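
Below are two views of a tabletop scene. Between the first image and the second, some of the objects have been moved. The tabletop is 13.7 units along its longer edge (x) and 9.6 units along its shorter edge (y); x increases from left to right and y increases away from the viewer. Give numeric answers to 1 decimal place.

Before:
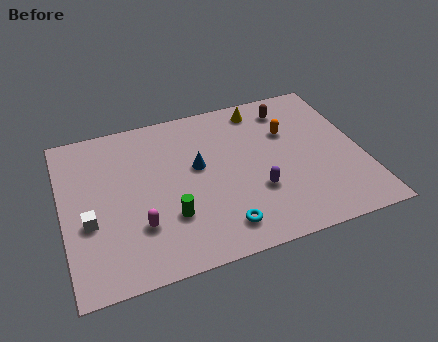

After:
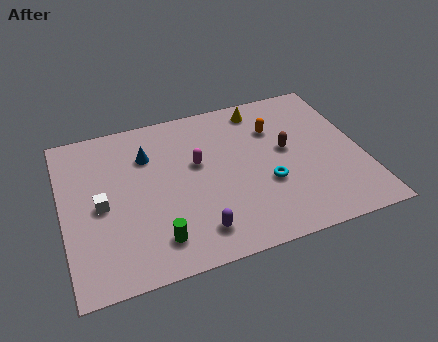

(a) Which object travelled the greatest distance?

the magenta capsule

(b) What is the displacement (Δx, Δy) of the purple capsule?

(-2.9, -1.5)

The purple capsule started near (8.7, 3.2) and ended near (5.8, 1.7).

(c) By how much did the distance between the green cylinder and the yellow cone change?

+1.3

The distance was about 7.2 in the first image and 8.5 in the second, so they moved 1.3 units further apart.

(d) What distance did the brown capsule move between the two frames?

2.6

From (10.7, 7.9) to (10.3, 5.3), the brown capsule covered √(0.4² + 2.6²) ≈ 2.6 units.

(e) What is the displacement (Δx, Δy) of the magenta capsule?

(2.9, 2.9)

The magenta capsule was at about (3.3, 2.8) and moved to about (6.2, 5.7).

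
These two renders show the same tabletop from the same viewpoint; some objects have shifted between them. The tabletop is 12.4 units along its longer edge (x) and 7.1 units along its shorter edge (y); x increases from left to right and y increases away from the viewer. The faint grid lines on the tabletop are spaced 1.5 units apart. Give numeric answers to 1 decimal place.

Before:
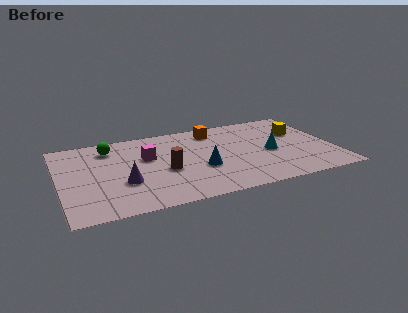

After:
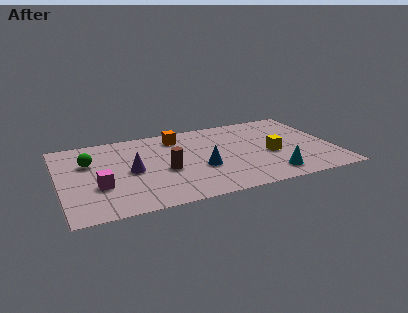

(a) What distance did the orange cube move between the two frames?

1.7

From (7.2, 5.9) to (5.5, 5.8), the orange cube covered √(1.7² + 0.1²) ≈ 1.7 units.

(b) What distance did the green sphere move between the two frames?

1.4

The green sphere moved from about (2.4, 5.7) to (1.4, 4.7), a distance of √(1.0² + 1.0²) ≈ 1.4.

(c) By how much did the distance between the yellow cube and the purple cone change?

-2.2

They were about 8.5 units apart before and 6.3 after — 2.2 units closer together.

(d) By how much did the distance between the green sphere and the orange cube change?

-0.6

They were about 4.8 units apart before and 4.2 after — 0.6 units closer together.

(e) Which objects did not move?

the blue cone and the brown cylinder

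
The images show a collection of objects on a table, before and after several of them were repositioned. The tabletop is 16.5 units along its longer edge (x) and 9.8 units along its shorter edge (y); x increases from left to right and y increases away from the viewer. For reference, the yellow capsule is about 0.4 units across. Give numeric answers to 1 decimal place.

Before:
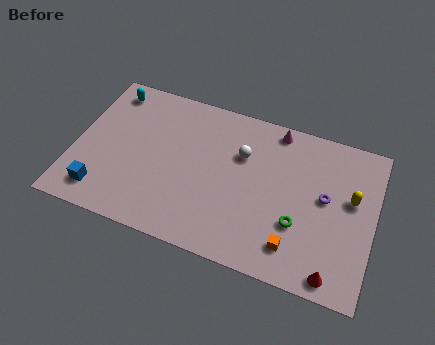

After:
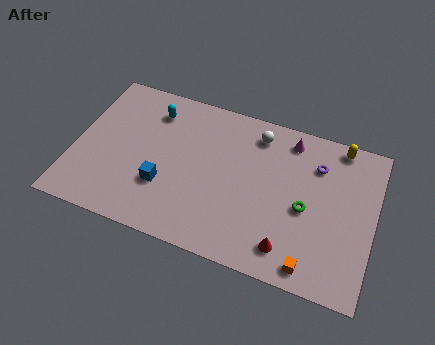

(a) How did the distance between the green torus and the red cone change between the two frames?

-0.3

The distance was about 3.1 in the first image and 2.8 in the second, so they moved 0.3 units closer together.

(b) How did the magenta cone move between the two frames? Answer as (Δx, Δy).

(0.8, -0.4)

From the two frames, the magenta cone sits at roughly (10.8, 8.8) before and (11.6, 8.4) after.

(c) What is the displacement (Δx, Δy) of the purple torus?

(-0.6, 1.9)

The purple torus was at about (13.8, 5.4) and moved to about (13.2, 7.3).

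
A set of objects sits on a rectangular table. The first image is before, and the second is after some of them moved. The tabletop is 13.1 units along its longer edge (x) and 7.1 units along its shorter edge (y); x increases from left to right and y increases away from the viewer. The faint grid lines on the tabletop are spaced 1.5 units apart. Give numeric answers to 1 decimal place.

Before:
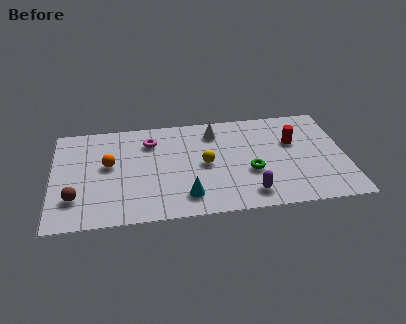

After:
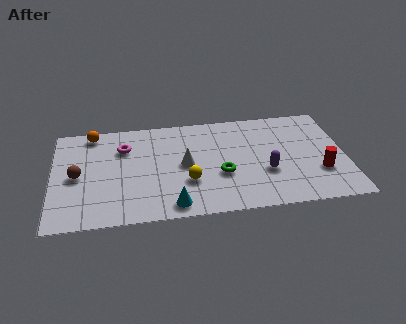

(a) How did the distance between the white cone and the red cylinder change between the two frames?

+2.4

They were about 3.7 units apart before and 6.1 after — 2.4 units further apart.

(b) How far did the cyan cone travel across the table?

0.8

From (5.9, 1.4) to (5.3, 0.9), the cyan cone covered √(0.6² + 0.5²) ≈ 0.8 units.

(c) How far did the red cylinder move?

2.5

From (10.8, 4.5) to (11.9, 2.3), the red cylinder covered √(1.1² + 2.2²) ≈ 2.5 units.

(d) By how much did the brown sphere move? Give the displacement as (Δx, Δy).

(0.1, 1.5)

The brown sphere was at about (1.0, 1.9) and moved to about (1.1, 3.4).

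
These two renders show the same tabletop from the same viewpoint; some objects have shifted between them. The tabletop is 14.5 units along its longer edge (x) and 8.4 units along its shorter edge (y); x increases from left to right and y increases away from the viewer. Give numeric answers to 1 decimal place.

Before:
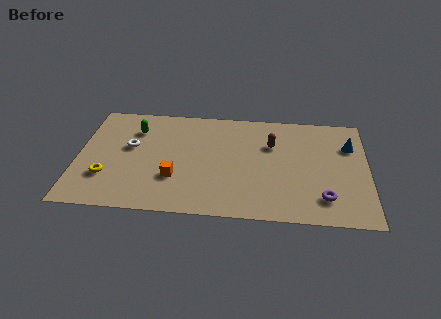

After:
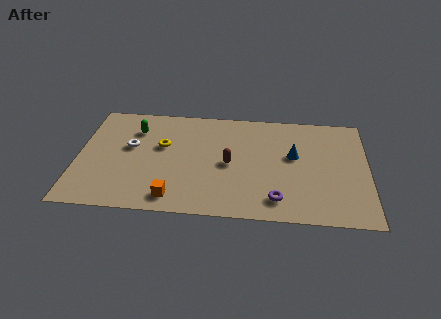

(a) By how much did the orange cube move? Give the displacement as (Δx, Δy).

(0.0, -1.5)

The orange cube was at about (4.9, 2.7) and moved to about (4.9, 1.2).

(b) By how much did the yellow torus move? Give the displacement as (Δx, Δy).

(2.7, 2.6)

From the two frames, the yellow torus sits at roughly (1.5, 2.5) before and (4.2, 5.1) after.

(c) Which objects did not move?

the green capsule and the white torus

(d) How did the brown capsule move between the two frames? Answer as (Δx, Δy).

(-2.1, -1.7)

From the two frames, the brown capsule sits at roughly (9.7, 5.7) before and (7.6, 4.0) after.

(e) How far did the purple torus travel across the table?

2.3

The purple torus moved from about (12.3, 1.8) to (10.0, 1.5), a distance of √(2.3² + 0.3²) ≈ 2.3.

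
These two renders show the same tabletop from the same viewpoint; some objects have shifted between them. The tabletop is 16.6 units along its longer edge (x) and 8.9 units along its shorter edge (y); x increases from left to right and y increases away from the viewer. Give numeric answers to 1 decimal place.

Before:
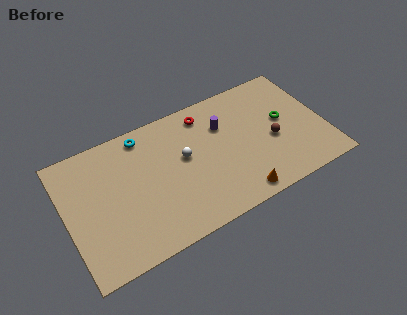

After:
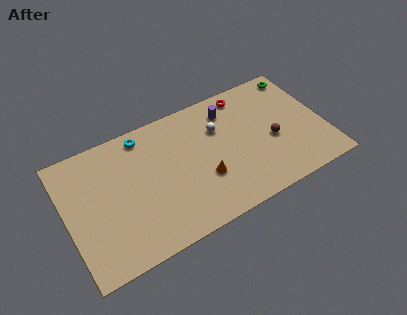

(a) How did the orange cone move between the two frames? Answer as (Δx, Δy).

(-1.9, 2.1)

The orange cone started near (10.5, 1.0) and ended near (8.6, 3.1).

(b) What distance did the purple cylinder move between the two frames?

1.0

The purple cylinder moved from about (10.3, 6.2) to (10.8, 7.1), a distance of √(0.5² + 0.9²) ≈ 1.0.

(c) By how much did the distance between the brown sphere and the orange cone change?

+0.8

The distance was about 3.9 in the first image and 4.7 in the second, so they moved 0.8 units further apart.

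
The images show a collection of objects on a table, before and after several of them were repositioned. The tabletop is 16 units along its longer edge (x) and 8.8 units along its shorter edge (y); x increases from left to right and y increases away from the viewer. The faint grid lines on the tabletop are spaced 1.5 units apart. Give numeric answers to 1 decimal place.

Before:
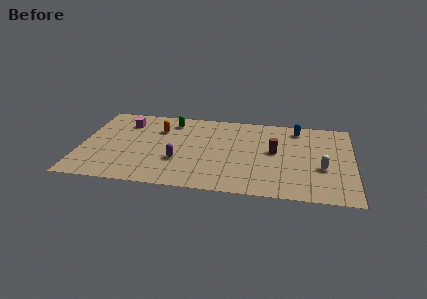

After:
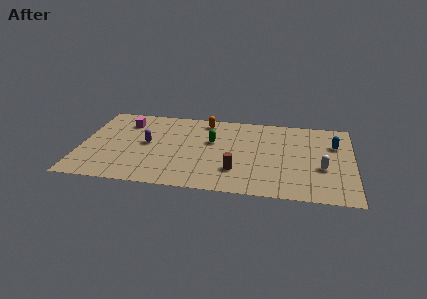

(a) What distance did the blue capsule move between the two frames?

2.7

From (12.7, 7.5) to (14.9, 6.0), the blue capsule covered √(2.2² + 1.5²) ≈ 2.7 units.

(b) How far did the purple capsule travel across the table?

2.5

The purple capsule moved from about (5.8, 3.0) to (3.9, 4.6), a distance of √(1.9² + 1.6²) ≈ 2.5.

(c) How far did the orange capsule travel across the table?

3.0

From (4.5, 6.3) to (7.2, 7.6), the orange capsule covered √(2.7² + 1.3²) ≈ 3.0 units.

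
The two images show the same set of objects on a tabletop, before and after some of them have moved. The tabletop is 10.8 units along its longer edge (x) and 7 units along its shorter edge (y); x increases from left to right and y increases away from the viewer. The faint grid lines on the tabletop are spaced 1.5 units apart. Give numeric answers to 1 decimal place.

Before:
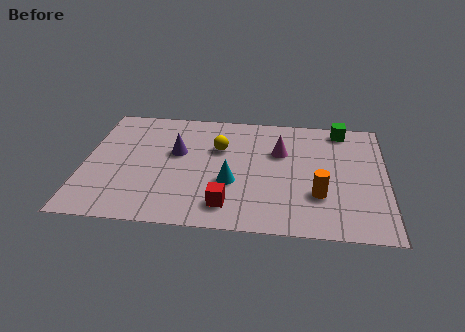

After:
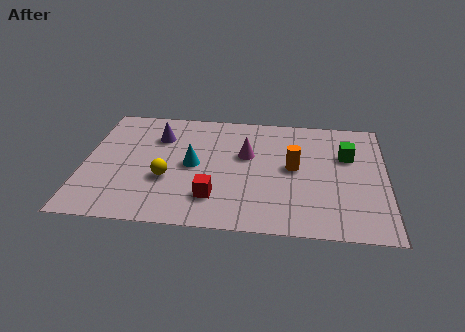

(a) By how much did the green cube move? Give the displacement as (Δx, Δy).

(0.2, -1.6)

The green cube was at about (9.2, 6.2) and moved to about (9.4, 4.6).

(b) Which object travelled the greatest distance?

the yellow sphere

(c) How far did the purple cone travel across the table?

1.1

From (3.3, 4.2) to (2.6, 5.1), the purple cone covered √(0.7² + 0.9²) ≈ 1.1 units.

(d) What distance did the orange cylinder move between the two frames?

1.7

From (8.4, 2.2) to (7.5, 3.7), the orange cylinder covered √(0.9² + 1.5²) ≈ 1.7 units.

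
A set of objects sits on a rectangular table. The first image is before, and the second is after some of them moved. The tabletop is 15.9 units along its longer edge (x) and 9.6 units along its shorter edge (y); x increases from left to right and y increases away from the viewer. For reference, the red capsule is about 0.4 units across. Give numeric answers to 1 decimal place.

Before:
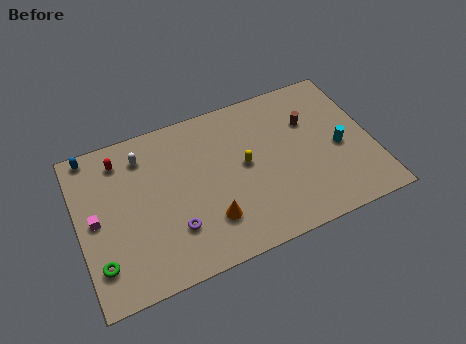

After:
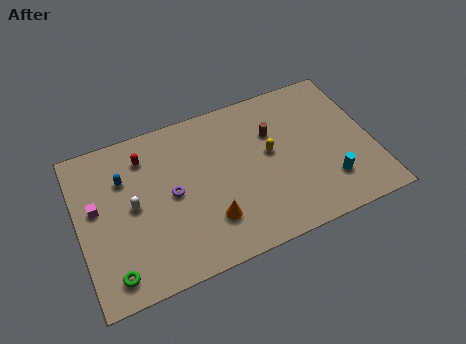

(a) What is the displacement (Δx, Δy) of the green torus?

(0.6, -0.8)

From the two frames, the green torus sits at roughly (0.9, 2.2) before and (1.5, 1.4) after.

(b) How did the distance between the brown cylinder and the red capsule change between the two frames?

-3.3

Before: roughly 10.3 units apart; after: 7.0. That's 3.3 units closer together.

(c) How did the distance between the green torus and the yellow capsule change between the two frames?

+1.1

They were about 8.6 units apart before and 9.7 after — 1.1 units further apart.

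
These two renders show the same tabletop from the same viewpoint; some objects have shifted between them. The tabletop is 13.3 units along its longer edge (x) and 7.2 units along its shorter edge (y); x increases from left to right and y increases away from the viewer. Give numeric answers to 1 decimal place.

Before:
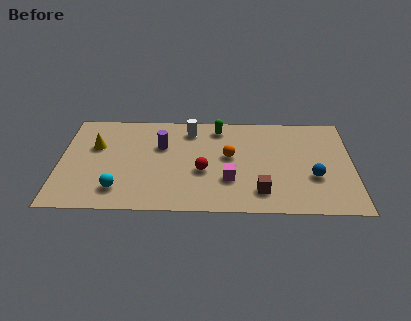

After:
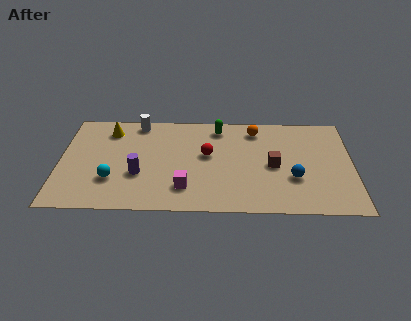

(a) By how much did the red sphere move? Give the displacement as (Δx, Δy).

(0.2, 1.2)

The red sphere was at about (6.5, 2.9) and moved to about (6.7, 4.1).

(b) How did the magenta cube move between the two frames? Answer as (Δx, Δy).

(-2.0, -0.6)

The magenta cube started near (7.7, 2.3) and ended near (5.7, 1.7).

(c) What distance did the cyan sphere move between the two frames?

0.8

The cyan sphere was near (2.7, 1.5) before and (2.4, 2.2) after, so it travelled √(0.3² + 0.7²) ≈ 0.8 units.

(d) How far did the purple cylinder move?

2.3

The purple cylinder moved from about (4.6, 4.7) to (3.6, 2.6), a distance of √(1.0² + 2.1²) ≈ 2.3.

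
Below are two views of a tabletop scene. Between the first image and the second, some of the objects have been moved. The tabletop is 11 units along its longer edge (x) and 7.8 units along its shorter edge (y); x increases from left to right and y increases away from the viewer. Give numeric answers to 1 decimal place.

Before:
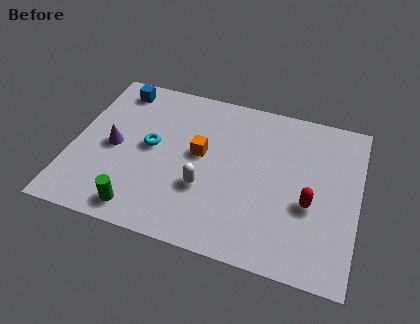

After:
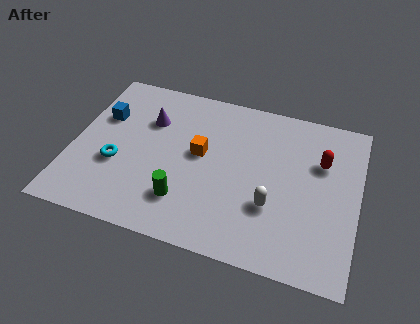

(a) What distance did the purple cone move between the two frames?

2.1

The purple cone moved from about (1.6, 3.7) to (2.8, 5.4), a distance of √(1.2² + 1.7²) ≈ 2.1.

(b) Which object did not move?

the orange cube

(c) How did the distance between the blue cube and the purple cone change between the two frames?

-1.2

Before: roughly 3.0 units apart; after: 1.8. That's 1.2 units closer together.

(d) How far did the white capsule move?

2.6

The white capsule was near (5.2, 2.7) before and (7.8, 2.6) after, so it travelled √(2.6² + 0.1²) ≈ 2.6 units.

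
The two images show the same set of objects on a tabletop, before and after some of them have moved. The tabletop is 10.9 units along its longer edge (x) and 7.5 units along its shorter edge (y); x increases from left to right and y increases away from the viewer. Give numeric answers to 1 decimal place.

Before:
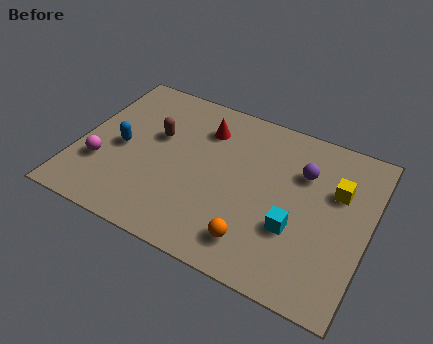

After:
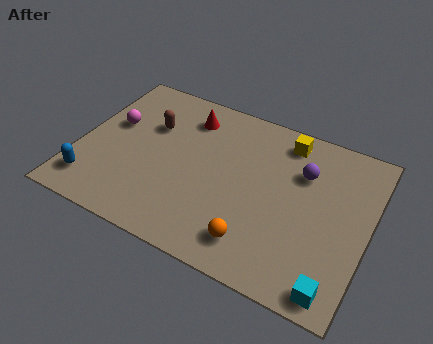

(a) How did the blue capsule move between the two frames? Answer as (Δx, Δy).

(-0.8, -2.1)

From the two frames, the blue capsule sits at roughly (1.6, 3.5) before and (0.8, 1.4) after.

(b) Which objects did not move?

the orange sphere and the purple sphere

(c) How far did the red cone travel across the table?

0.8

The red cone moved from about (4.5, 5.7) to (3.8, 6.0), a distance of √(0.7² + 0.3²) ≈ 0.8.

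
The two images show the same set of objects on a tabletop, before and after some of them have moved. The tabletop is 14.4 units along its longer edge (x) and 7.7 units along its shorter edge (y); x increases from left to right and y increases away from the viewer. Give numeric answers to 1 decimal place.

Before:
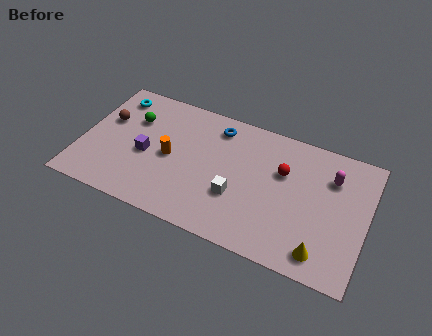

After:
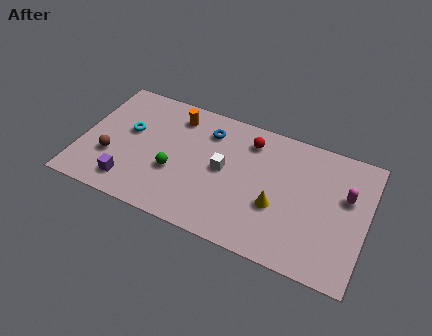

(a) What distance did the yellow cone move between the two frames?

2.9

The yellow cone moved from about (12.4, 1.2) to (10.0, 2.9), a distance of √(2.4² + 1.7²) ≈ 2.9.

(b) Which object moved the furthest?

the green sphere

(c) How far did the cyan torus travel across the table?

2.1

From (1.3, 6.4) to (2.3, 4.5), the cyan torus covered √(1.0² + 1.9²) ≈ 2.1 units.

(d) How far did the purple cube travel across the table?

2.1

From (3.3, 3.4) to (2.7, 1.4), the purple cube covered √(0.6² + 2.0²) ≈ 2.1 units.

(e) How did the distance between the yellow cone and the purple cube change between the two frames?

-1.9

They were about 9.4 units apart before and 7.5 after — 1.9 units closer together.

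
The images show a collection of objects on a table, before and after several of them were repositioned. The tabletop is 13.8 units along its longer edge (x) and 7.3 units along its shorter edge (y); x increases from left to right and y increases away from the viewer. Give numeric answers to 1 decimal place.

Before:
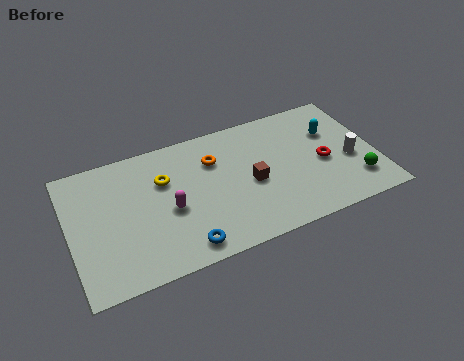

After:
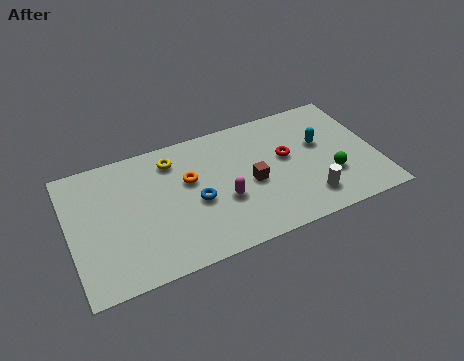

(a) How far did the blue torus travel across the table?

2.3

The blue torus was near (4.8, 1.0) before and (5.6, 3.2) after, so it travelled √(0.8² + 2.2²) ≈ 2.3 units.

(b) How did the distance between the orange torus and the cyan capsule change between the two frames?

+0.6

Before: roughly 5.4 units apart; after: 6.0. That's 0.6 units further apart.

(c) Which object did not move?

the brown cube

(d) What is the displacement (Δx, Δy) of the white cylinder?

(-2.1, -1.5)

The white cylinder was at about (12.6, 3.0) and moved to about (10.5, 1.5).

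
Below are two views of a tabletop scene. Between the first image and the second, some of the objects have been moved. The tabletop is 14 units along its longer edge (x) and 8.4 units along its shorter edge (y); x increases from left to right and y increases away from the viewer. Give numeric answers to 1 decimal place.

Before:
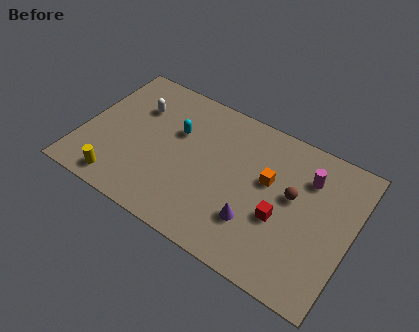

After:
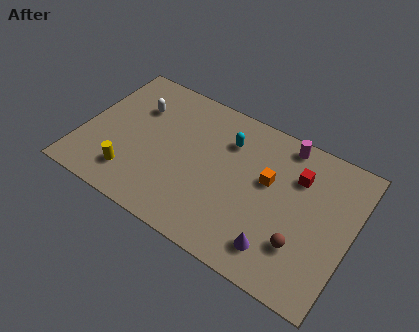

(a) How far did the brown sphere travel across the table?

2.5

The brown sphere moved from about (10.9, 4.8) to (11.7, 2.4), a distance of √(0.8² + 2.4²) ≈ 2.5.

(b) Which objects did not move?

the white capsule and the orange cube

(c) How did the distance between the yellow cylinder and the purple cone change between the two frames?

+0.7

They were about 7.0 units apart before and 7.7 after — 0.7 units further apart.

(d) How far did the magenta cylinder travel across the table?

1.9

The magenta cylinder was near (11.5, 6.2) before and (10.1, 7.5) after, so it travelled √(1.4² + 1.3²) ≈ 1.9 units.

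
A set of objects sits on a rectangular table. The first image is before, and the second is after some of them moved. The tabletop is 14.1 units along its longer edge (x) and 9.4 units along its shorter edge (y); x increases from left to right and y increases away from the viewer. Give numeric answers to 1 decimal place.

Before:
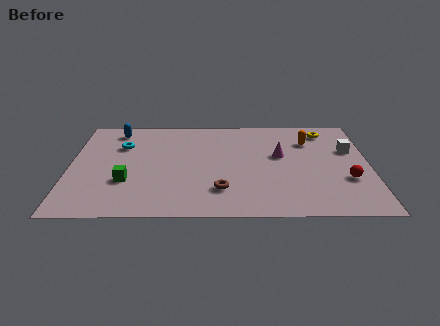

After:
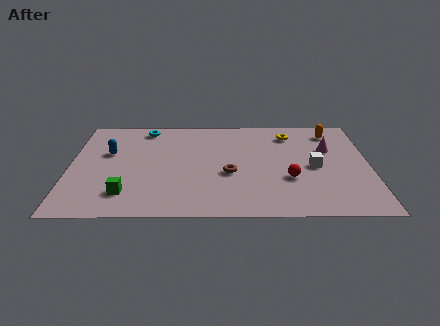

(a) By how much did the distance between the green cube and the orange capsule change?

+1.9

The distance was about 9.4 in the first image and 11.3 in the second, so they moved 1.9 units further apart.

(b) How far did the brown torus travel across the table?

1.6

The brown torus moved from about (7.1, 2.3) to (7.5, 3.8), a distance of √(0.4² + 1.5²) ≈ 1.6.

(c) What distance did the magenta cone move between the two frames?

2.4

From (9.9, 5.5) to (12.2, 6.1), the magenta cone covered √(2.3² + 0.6²) ≈ 2.4 units.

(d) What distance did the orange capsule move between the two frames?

1.4

The orange capsule was near (11.3, 6.9) before and (12.4, 7.8) after, so it travelled √(1.1² + 0.9²) ≈ 1.4 units.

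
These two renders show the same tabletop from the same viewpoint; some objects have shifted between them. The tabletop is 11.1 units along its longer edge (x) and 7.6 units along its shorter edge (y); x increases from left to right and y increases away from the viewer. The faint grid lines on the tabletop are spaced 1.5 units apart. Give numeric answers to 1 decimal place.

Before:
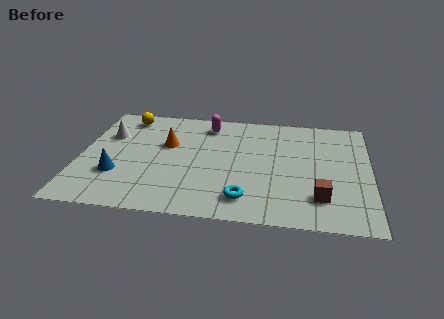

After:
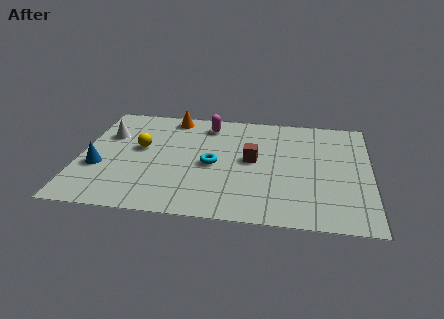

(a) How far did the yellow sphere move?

2.3

The yellow sphere was near (1.6, 6.5) before and (2.3, 4.3) after, so it travelled √(0.7² + 2.2²) ≈ 2.3 units.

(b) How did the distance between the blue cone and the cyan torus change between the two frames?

-0.6

Before: roughly 5.0 units apart; after: 4.4. That's 0.6 units closer together.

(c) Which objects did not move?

the white cone and the magenta capsule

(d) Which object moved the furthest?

the brown cube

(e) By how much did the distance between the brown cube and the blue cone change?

-1.8

They were about 7.7 units apart before and 5.9 after — 1.8 units closer together.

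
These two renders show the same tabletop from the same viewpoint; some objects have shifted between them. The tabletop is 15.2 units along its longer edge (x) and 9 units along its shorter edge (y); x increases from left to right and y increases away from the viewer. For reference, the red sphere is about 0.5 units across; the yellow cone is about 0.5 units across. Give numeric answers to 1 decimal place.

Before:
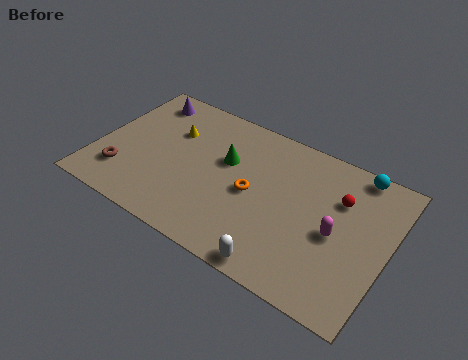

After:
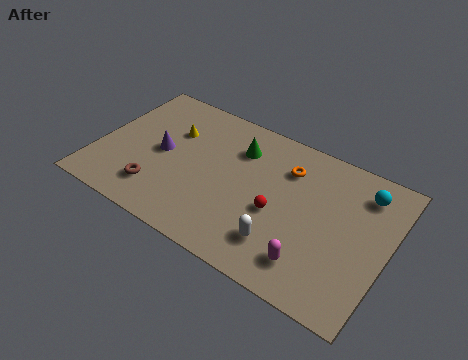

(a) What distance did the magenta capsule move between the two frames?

2.5

The magenta capsule was near (12.6, 4.1) before and (11.7, 1.8) after, so it travelled √(0.9² + 2.3²) ≈ 2.5 units.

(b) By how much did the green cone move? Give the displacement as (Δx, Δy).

(0.5, 1.1)

The green cone started near (6.6, 5.6) and ended near (7.1, 6.7).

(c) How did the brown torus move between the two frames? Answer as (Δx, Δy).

(1.9, -0.2)

The brown torus was at about (1.6, 2.2) and moved to about (3.5, 2.0).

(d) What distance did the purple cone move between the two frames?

3.4

The purple cone moved from about (1.8, 7.6) to (3.3, 4.5), a distance of √(1.5² + 3.1²) ≈ 3.4.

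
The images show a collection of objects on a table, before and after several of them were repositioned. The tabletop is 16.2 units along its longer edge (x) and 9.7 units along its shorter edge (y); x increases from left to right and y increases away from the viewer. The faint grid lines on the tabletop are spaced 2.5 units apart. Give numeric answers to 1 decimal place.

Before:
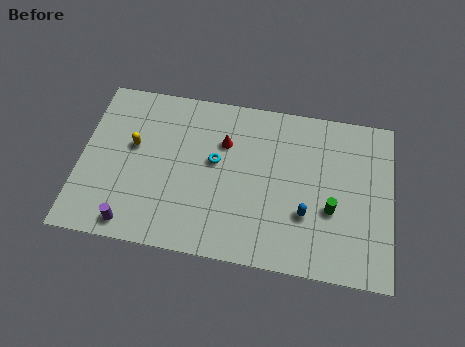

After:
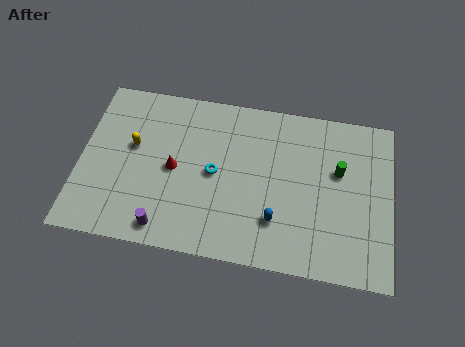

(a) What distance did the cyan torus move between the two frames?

0.7

From (7.0, 5.5) to (7.0, 4.8), the cyan torus covered √(0.0² + 0.7²) ≈ 0.7 units.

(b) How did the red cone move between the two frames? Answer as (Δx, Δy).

(-2.5, -2.0)

The red cone started near (7.4, 6.7) and ended near (4.9, 4.7).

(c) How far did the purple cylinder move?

1.7

The purple cylinder was near (2.9, 1.1) before and (4.6, 1.2) after, so it travelled √(1.7² + 0.1²) ≈ 1.7 units.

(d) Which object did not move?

the yellow capsule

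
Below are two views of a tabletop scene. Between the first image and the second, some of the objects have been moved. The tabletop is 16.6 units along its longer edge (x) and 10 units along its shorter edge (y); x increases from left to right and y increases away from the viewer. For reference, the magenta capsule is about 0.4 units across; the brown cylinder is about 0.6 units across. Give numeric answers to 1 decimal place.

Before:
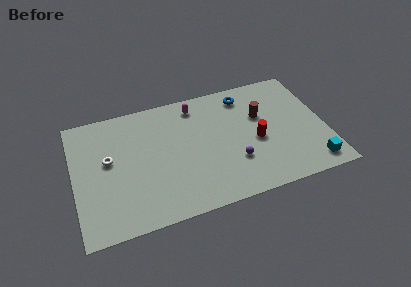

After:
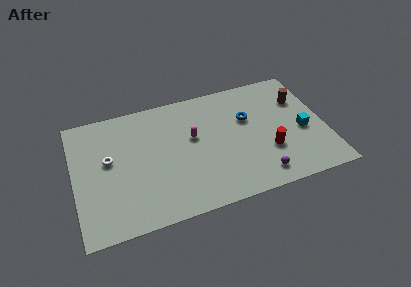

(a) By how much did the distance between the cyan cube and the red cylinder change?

-1.9

Before: roughly 4.5 units apart; after: 2.6. That's 1.9 units closer together.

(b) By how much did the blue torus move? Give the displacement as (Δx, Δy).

(0.0, -2.0)

The blue torus was at about (11.6, 8.4) and moved to about (11.6, 6.4).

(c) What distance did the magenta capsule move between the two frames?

2.6

From (8.3, 8.5) to (7.9, 5.9), the magenta capsule covered √(0.4² + 2.6²) ≈ 2.6 units.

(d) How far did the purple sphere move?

2.2

The purple sphere moved from about (10.4, 3.1) to (11.9, 1.5), a distance of √(1.5² + 1.6²) ≈ 2.2.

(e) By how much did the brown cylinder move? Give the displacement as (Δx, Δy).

(2.7, 0.6)

The brown cylinder started near (12.5, 6.4) and ended near (15.2, 7.0).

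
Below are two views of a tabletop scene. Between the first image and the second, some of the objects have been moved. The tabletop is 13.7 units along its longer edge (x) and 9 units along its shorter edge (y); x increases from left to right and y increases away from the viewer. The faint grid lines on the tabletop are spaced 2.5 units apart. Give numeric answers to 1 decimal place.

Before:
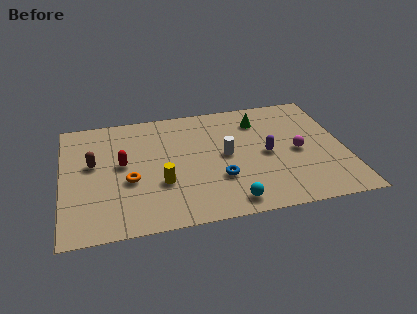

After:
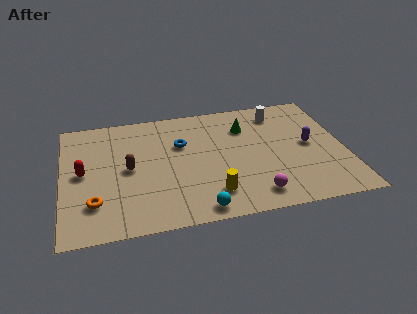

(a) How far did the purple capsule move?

2.1

The purple capsule was near (9.9, 4.3) before and (12.0, 4.6) after, so it travelled √(2.1² + 0.3²) ≈ 2.1 units.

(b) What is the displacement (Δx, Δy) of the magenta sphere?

(-2.3, -2.8)

The magenta sphere was at about (11.4, 4.2) and moved to about (9.1, 1.4).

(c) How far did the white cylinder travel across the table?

4.0

From (7.9, 4.6) to (10.7, 7.4), the white cylinder covered √(2.8² + 2.8²) ≈ 4.0 units.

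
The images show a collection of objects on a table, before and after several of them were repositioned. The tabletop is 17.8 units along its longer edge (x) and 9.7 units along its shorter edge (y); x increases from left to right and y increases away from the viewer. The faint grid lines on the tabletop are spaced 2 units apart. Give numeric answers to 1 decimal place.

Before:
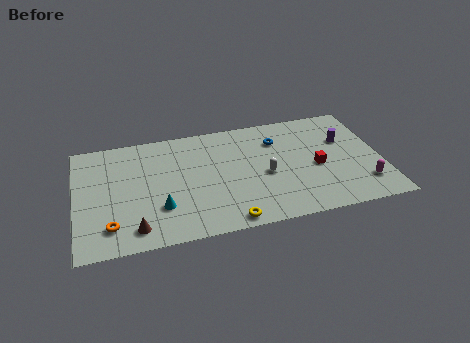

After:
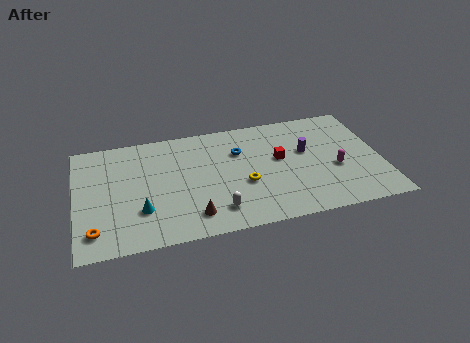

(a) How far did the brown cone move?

3.3

From (3.3, 1.5) to (6.6, 1.8), the brown cone covered √(3.3² + 0.3²) ≈ 3.3 units.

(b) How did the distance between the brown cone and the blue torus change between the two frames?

-4.6

They were about 10.3 units apart before and 5.7 after — 4.6 units closer together.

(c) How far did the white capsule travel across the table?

3.8

The white capsule moved from about (11.0, 4.3) to (8.0, 1.9), a distance of √(3.0² + 2.4²) ≈ 3.8.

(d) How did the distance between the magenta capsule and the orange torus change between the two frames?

-0.4

They were about 14.7 units apart before and 14.3 after — 0.4 units closer together.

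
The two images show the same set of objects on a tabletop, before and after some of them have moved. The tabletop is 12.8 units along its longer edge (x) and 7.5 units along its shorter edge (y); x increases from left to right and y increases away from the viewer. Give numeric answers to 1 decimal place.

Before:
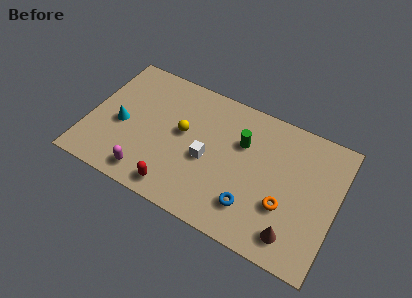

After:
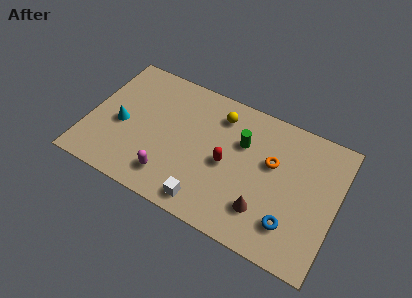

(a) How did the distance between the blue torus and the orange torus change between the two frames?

+1.3

Before: roughly 1.8 units apart; after: 3.1. That's 1.3 units further apart.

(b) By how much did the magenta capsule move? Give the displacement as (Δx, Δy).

(1.1, 0.4)

From the two frames, the magenta capsule sits at roughly (3.4, 1.1) before and (4.5, 1.5) after.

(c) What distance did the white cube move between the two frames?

2.3

The white cube was near (6.2, 3.3) before and (6.5, 1.0) after, so it travelled √(0.3² + 2.3²) ≈ 2.3 units.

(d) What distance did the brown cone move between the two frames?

1.7

From (10.9, 1.3) to (9.3, 1.9), the brown cone covered √(1.6² + 0.6²) ≈ 1.7 units.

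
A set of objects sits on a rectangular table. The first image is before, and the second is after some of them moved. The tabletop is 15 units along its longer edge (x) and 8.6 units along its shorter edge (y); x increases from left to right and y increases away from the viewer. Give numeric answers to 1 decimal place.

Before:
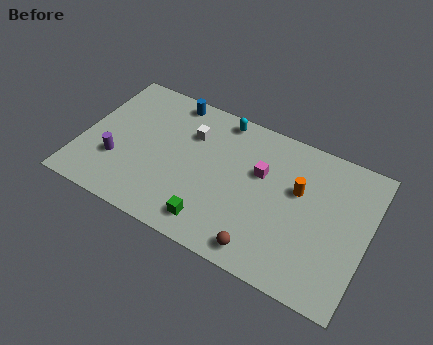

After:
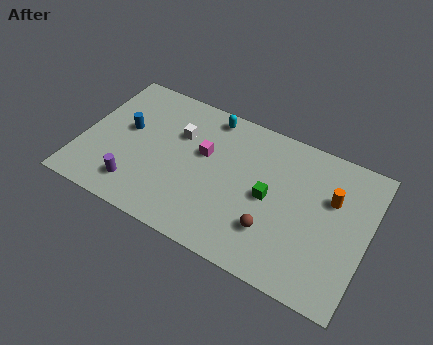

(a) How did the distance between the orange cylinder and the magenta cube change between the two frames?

+4.7

They were about 2.0 units apart before and 6.7 after — 4.7 units further apart.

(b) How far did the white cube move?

0.7

The white cube moved from about (5.5, 6.1) to (4.9, 5.8), a distance of √(0.6² + 0.3²) ≈ 0.7.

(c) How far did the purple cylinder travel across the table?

1.6

The purple cylinder was near (2.0, 2.8) before and (3.2, 1.7) after, so it travelled √(1.2² + 1.1²) ≈ 1.6 units.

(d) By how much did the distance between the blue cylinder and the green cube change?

+0.7

They were about 7.0 units apart before and 7.7 after — 0.7 units further apart.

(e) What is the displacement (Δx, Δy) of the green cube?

(2.6, 2.8)

The green cube was at about (7.3, 1.4) and moved to about (9.9, 4.2).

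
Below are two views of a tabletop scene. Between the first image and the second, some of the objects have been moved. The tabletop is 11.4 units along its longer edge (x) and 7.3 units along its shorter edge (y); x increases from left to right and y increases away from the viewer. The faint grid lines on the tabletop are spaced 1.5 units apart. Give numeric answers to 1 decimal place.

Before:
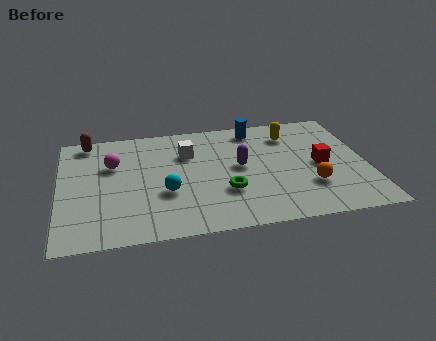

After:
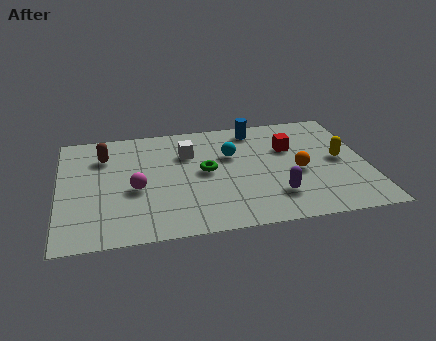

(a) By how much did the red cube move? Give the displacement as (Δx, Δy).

(-1.1, 1.3)

The red cube was at about (9.7, 3.5) and moved to about (8.6, 4.8).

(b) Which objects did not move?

the white cube and the blue cylinder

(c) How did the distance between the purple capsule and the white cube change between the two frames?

+2.3

The distance was about 2.2 in the first image and 4.5 in the second, so they moved 2.3 units further apart.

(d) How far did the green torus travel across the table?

1.6

From (6.1, 2.4) to (5.4, 3.8), the green torus covered √(0.7² + 1.4²) ≈ 1.6 units.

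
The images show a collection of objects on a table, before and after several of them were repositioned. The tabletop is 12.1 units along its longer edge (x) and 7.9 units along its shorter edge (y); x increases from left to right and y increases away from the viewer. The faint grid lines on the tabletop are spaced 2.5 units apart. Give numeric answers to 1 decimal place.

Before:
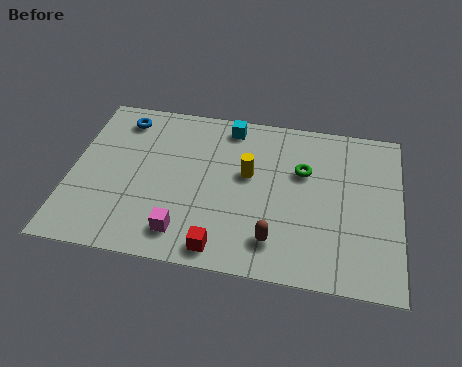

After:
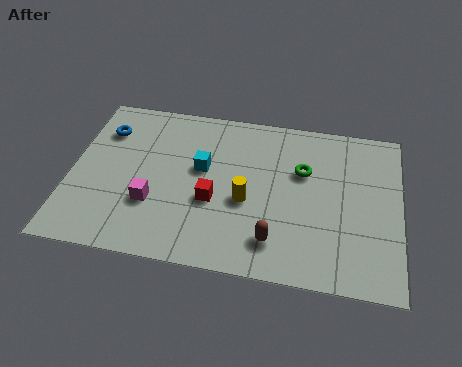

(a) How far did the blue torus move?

0.9

From (1.7, 6.6) to (1.1, 5.9), the blue torus covered √(0.6² + 0.7²) ≈ 0.9 units.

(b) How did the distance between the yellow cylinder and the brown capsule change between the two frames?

-1.2

Before: roughly 3.2 units apart; after: 2.0. That's 1.2 units closer together.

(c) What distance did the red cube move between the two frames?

2.2

The red cube moved from about (5.7, 0.9) to (5.3, 3.1), a distance of √(0.4² + 2.2²) ≈ 2.2.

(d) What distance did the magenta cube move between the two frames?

1.7

From (4.3, 1.4) to (3.1, 2.6), the magenta cube covered √(1.2² + 1.2²) ≈ 1.7 units.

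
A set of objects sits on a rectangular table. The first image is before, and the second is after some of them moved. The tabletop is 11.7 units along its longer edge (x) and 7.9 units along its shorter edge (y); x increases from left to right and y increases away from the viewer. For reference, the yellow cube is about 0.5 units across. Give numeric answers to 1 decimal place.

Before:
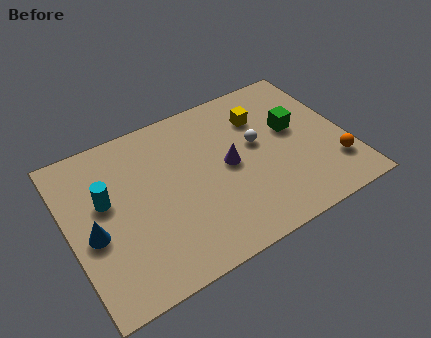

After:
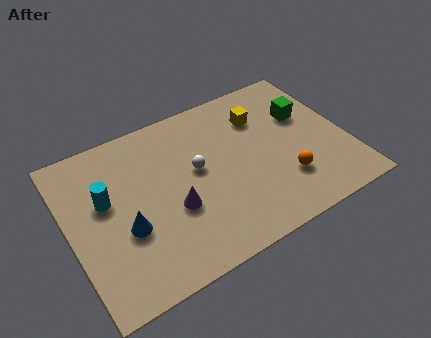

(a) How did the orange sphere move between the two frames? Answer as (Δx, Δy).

(-2.1, 0.2)

The orange sphere was at about (10.9, 2.0) and moved to about (8.8, 2.2).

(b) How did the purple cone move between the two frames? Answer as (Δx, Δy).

(-2.5, -1.0)

The purple cone was at about (6.7, 4.0) and moved to about (4.2, 3.0).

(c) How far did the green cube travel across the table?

0.8

From (9.6, 4.6) to (10.2, 5.1), the green cube covered √(0.6² + 0.5²) ≈ 0.8 units.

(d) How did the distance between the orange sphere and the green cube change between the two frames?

+0.3

Before: roughly 2.9 units apart; after: 3.2. That's 0.3 units further apart.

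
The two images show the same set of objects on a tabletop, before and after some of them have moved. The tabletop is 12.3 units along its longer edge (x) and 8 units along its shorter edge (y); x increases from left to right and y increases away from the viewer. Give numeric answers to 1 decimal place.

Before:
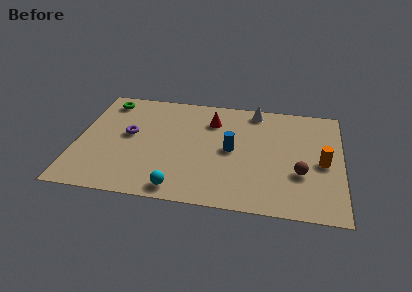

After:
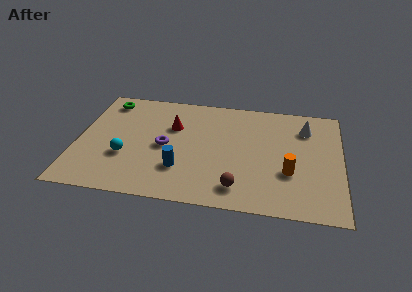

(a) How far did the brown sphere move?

3.1

From (10.4, 2.8) to (7.6, 1.4), the brown sphere covered √(2.8² + 1.4²) ≈ 3.1 units.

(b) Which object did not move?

the green torus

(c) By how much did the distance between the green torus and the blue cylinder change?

-0.8

Before: roughly 6.6 units apart; after: 5.8. That's 0.8 units closer together.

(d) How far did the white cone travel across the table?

2.6

The white cone moved from about (8.2, 7.1) to (10.6, 6.1), a distance of √(2.4² + 1.0²) ≈ 2.6.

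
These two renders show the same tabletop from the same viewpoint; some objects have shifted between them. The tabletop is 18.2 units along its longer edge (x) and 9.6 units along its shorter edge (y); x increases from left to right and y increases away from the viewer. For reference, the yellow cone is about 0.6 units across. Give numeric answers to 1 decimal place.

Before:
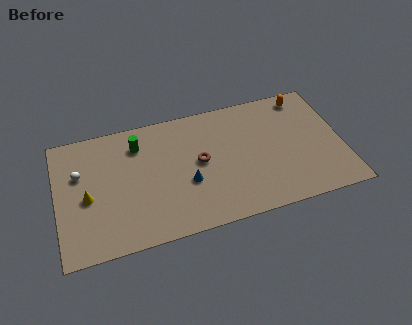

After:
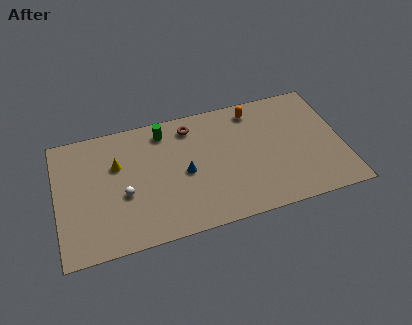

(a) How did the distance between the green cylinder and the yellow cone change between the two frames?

-1.1

Before: roughly 4.7 units apart; after: 3.6. That's 1.1 units closer together.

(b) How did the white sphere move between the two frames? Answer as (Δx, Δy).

(2.7, -2.3)

From the two frames, the white sphere sits at roughly (1.5, 6.2) before and (4.2, 3.9) after.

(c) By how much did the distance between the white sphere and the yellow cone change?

+0.5

They were about 1.9 units apart before and 2.4 after — 0.5 units further apart.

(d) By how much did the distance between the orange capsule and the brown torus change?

-3.6

The distance was about 7.7 in the first image and 4.1 in the second, so they moved 3.6 units closer together.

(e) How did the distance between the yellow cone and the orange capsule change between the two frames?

-5.7

The distance was about 14.8 in the first image and 9.1 in the second, so they moved 5.7 units closer together.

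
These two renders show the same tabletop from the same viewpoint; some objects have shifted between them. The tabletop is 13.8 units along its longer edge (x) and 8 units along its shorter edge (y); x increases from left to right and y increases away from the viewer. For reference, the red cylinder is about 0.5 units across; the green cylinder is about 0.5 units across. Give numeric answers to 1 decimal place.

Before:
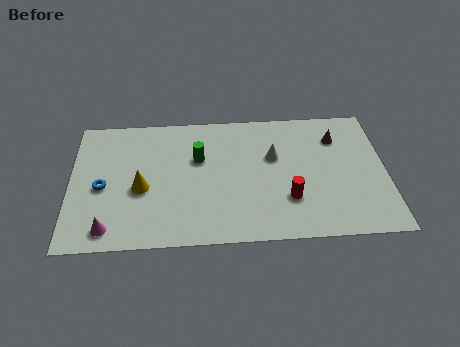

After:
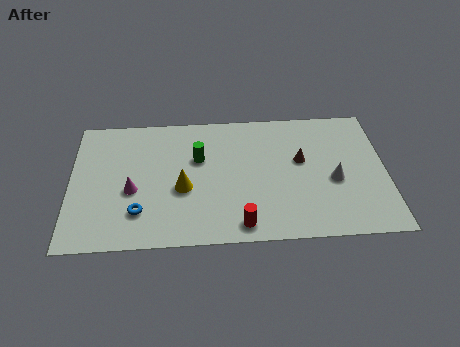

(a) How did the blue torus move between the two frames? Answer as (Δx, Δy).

(1.6, -1.6)

The blue torus started near (1.4, 3.6) and ended near (3.0, 2.0).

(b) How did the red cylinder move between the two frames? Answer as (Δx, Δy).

(-2.1, -1.4)

From the two frames, the red cylinder sits at roughly (9.5, 2.4) before and (7.4, 1.0) after.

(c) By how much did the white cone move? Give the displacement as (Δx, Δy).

(2.6, -1.6)

From the two frames, the white cone sits at roughly (8.9, 5.0) before and (11.5, 3.4) after.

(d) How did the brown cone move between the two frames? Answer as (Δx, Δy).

(-1.6, -1.3)

The brown cone was at about (11.7, 6.0) and moved to about (10.1, 4.7).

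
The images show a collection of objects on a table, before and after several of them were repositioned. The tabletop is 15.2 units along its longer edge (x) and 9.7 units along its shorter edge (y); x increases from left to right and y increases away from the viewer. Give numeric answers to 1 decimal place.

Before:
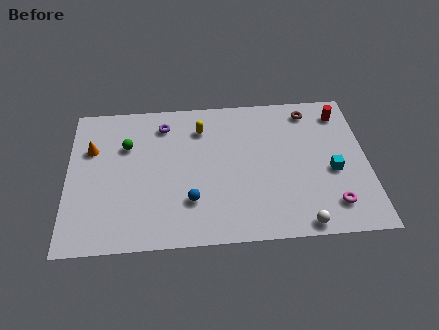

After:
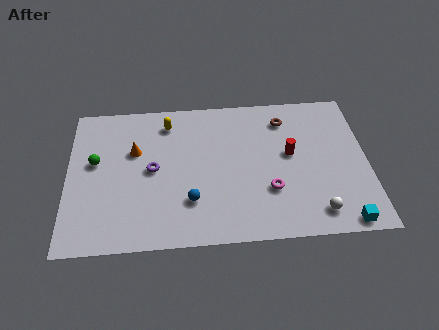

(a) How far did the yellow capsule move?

1.8

The yellow capsule was near (6.8, 7.5) before and (5.1, 8.0) after, so it travelled √(1.7² + 0.5²) ≈ 1.8 units.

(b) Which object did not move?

the blue sphere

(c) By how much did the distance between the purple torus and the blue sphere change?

-2.5

They were about 5.4 units apart before and 2.9 after — 2.5 units closer together.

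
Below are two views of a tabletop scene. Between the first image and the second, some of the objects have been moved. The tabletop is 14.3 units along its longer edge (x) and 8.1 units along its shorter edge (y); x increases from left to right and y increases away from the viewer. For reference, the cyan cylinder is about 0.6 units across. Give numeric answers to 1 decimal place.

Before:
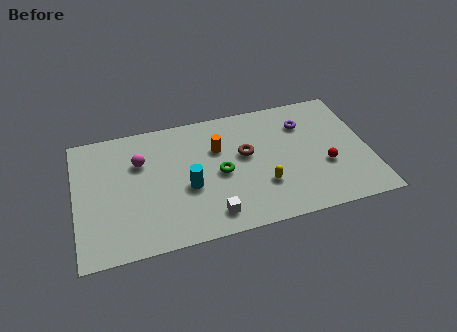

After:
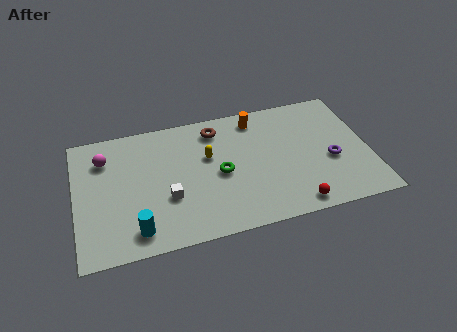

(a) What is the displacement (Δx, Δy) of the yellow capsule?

(-2.5, 2.5)

The yellow capsule was at about (9.0, 2.5) and moved to about (6.5, 5.0).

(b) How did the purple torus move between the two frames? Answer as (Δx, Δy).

(1.1, -2.7)

The purple torus started near (11.3, 6.0) and ended near (12.4, 3.3).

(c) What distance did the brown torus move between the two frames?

2.4

The brown torus moved from about (8.3, 4.7) to (7.0, 6.7), a distance of √(1.3² + 2.0²) ≈ 2.4.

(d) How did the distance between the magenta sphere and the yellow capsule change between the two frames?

-1.4

They were about 6.5 units apart before and 5.1 after — 1.4 units closer together.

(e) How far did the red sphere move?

2.7

The red sphere moved from about (12.1, 3.0) to (10.4, 0.9), a distance of √(1.7² + 2.1²) ≈ 2.7.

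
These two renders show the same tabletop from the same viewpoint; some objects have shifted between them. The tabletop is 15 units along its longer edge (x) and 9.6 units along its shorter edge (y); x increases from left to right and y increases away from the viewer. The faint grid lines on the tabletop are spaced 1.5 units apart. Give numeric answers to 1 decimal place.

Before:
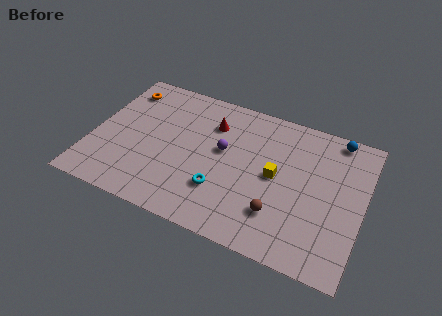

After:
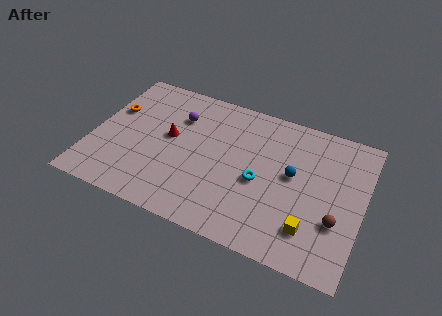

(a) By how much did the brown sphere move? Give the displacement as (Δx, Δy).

(3.1, 0.7)

From the two frames, the brown sphere sits at roughly (10.6, 2.5) before and (13.7, 3.2) after.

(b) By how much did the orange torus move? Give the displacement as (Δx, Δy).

(-0.3, -1.7)

The orange torus started near (1.2, 7.8) and ended near (0.9, 6.1).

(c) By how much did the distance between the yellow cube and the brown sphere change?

-0.8

Before: roughly 2.4 units apart; after: 1.6. That's 0.8 units closer together.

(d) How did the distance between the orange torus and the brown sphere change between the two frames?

+2.3

The distance was about 10.8 in the first image and 13.1 in the second, so they moved 2.3 units further apart.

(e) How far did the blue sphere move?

4.0

The blue sphere was near (13.2, 8.7) before and (11.1, 5.3) after, so it travelled √(2.1² + 3.4²) ≈ 4.0 units.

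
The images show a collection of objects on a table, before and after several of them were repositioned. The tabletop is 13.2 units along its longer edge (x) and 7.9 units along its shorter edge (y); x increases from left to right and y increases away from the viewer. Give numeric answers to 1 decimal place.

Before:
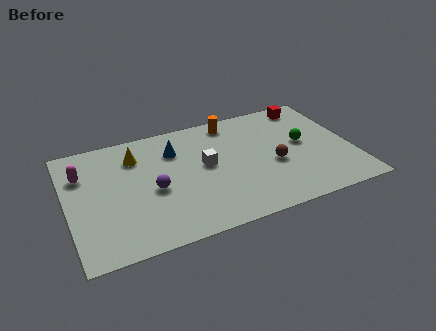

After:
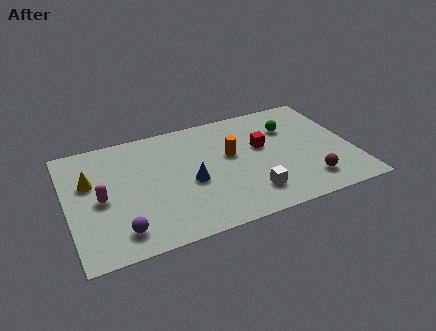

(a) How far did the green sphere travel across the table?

1.4

The green sphere moved from about (11.0, 4.3) to (10.5, 5.6), a distance of √(0.5² + 1.3²) ≈ 1.4.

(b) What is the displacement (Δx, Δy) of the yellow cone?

(-2.2, -1.0)

The yellow cone started near (3.3, 6.0) and ended near (1.1, 5.0).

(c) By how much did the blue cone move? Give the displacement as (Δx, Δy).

(0.5, -2.4)

From the two frames, the blue cone sits at roughly (5.1, 5.8) before and (5.6, 3.4) after.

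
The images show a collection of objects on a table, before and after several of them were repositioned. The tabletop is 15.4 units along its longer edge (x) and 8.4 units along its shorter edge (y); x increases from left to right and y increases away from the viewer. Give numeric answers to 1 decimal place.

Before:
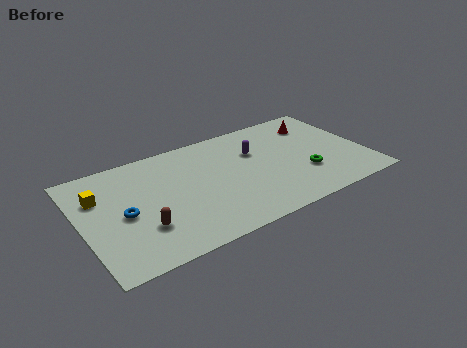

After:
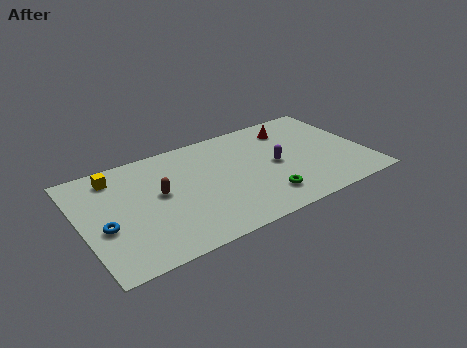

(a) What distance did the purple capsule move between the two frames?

1.7

The purple capsule was near (9.6, 5.6) before and (10.5, 4.1) after, so it travelled √(0.9² + 1.5²) ≈ 1.7 units.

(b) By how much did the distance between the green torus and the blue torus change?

-1.2

Before: roughly 9.8 units apart; after: 8.6. That's 1.2 units closer together.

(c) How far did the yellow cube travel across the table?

1.6

The yellow cube was near (1.1, 5.8) before and (2.1, 7.0) after, so it travelled √(1.0² + 1.2²) ≈ 1.6 units.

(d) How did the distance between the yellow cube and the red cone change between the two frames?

-2.4

The distance was about 12.1 in the first image and 9.7 in the second, so they moved 2.4 units closer together.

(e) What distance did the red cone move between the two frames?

1.4

The red cone was near (13.2, 6.5) before and (11.8, 6.7) after, so it travelled √(1.4² + 0.2²) ≈ 1.4 units.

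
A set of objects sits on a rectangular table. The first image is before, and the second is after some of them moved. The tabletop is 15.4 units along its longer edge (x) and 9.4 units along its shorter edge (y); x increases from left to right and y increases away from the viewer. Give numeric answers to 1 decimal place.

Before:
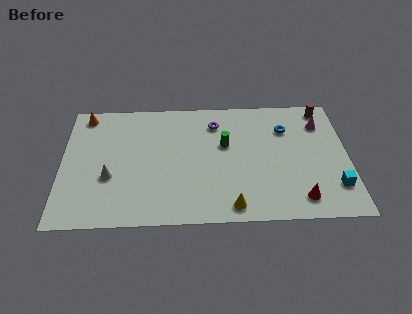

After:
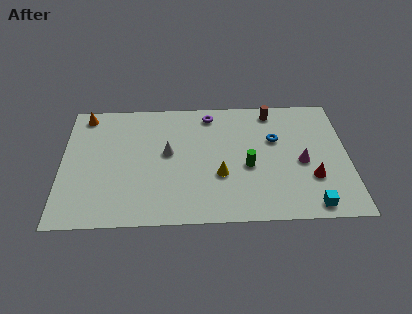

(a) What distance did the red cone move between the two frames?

1.7

The red cone moved from about (12.7, 1.5) to (13.4, 3.0), a distance of √(0.7² + 1.5²) ≈ 1.7.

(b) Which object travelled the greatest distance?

the white cone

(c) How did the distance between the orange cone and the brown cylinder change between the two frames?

-2.8

Before: roughly 13.0 units apart; after: 10.2. That's 2.8 units closer together.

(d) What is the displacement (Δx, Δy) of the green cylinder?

(1.2, -1.7)

The green cylinder was at about (8.8, 5.7) and moved to about (10.0, 4.0).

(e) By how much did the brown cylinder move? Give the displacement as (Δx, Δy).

(-2.8, -0.1)

The brown cylinder was at about (14.2, 8.3) and moved to about (11.4, 8.2).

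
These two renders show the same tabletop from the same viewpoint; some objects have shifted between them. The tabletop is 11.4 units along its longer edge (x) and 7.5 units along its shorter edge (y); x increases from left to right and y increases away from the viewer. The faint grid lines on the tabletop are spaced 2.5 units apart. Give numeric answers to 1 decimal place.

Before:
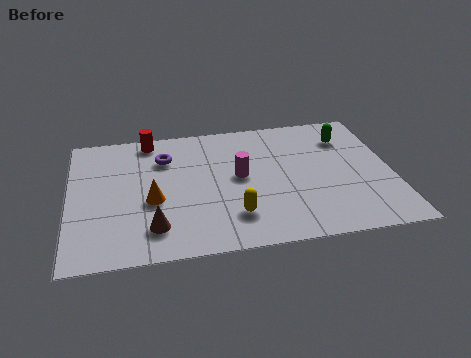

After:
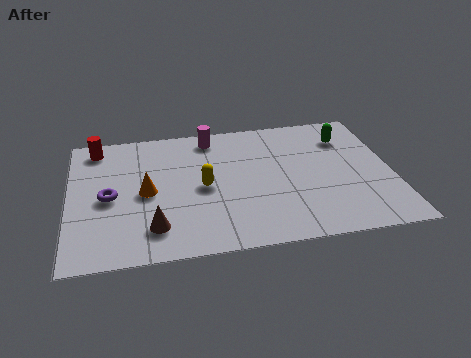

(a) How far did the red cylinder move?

1.9

The red cylinder moved from about (2.9, 6.7) to (1.0, 6.5), a distance of √(1.9² + 0.2²) ≈ 1.9.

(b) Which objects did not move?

the green capsule and the brown cone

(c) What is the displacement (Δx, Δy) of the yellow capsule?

(-1.0, 1.8)

From the two frames, the yellow capsule sits at roughly (5.7, 1.8) before and (4.7, 3.6) after.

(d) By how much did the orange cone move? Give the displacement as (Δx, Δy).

(-0.2, 0.5)

The orange cone was at about (2.9, 3.1) and moved to about (2.7, 3.6).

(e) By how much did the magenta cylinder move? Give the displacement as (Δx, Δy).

(-0.9, 2.5)

The magenta cylinder was at about (6.0, 4.0) and moved to about (5.1, 6.5).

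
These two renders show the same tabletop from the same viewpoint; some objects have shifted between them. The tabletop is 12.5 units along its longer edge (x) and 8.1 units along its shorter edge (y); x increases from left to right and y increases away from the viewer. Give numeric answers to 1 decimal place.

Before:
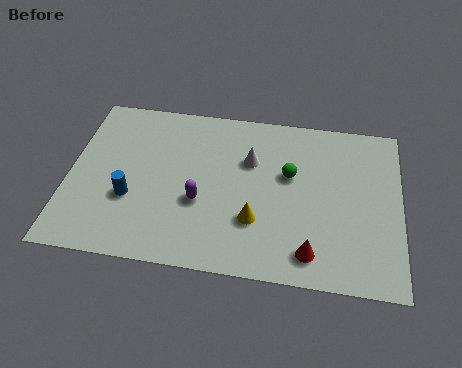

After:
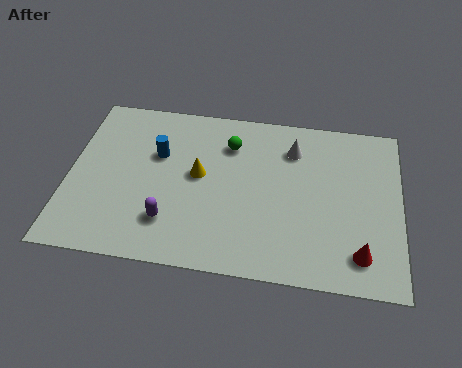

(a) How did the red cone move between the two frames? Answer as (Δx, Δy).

(1.8, 0.2)

The red cone started near (9.2, 1.3) and ended near (11.0, 1.5).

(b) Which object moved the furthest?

the yellow cone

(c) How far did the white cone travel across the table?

1.8

The white cone was near (6.8, 5.4) before and (8.4, 6.2) after, so it travelled √(1.6² + 0.8²) ≈ 1.8 units.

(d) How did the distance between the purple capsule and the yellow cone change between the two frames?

+0.4

Before: roughly 2.2 units apart; after: 2.6. That's 0.4 units further apart.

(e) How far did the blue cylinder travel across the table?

2.5

The blue cylinder was near (2.4, 2.9) before and (3.3, 5.2) after, so it travelled √(0.9² + 2.3²) ≈ 2.5 units.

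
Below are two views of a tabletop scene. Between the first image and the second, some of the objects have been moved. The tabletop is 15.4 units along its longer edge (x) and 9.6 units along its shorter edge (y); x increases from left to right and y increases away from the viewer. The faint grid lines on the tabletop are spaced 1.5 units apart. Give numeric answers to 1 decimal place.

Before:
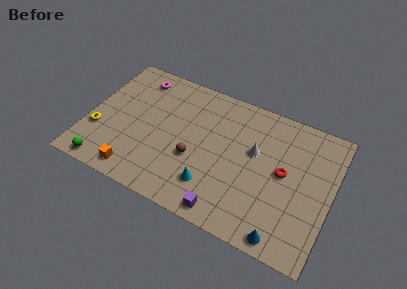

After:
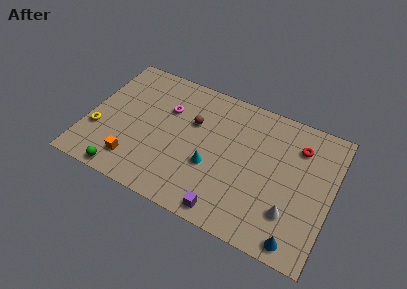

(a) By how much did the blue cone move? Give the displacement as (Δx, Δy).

(0.8, 0.1)

The blue cone started near (12.9, 0.9) and ended near (13.7, 1.0).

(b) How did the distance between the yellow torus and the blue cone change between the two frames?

+0.8

They were about 12.3 units apart before and 13.1 after — 0.8 units further apart.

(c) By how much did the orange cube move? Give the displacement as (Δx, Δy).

(-0.2, 0.7)

From the two frames, the orange cube sits at roughly (3.5, 1.2) before and (3.3, 1.9) after.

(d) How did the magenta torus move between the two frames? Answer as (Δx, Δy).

(2.2, -1.6)

The magenta torus started near (2.6, 8.1) and ended near (4.8, 6.5).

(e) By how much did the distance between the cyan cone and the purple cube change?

+1.2

They were about 1.7 units apart before and 2.9 after — 1.2 units further apart.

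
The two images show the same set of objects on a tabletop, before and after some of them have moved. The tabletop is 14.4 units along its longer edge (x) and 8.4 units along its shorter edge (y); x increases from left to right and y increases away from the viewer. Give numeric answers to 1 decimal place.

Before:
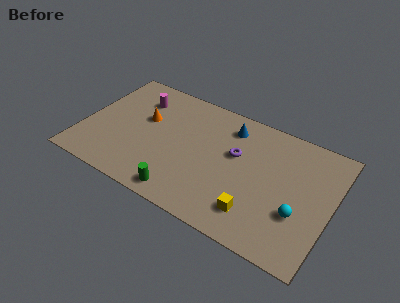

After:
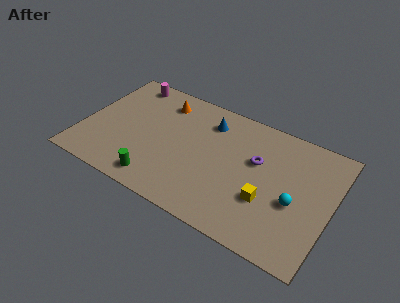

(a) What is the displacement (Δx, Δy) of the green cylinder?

(-1.5, 0.2)

From the two frames, the green cylinder sits at roughly (6.3, 1.0) before and (4.8, 1.2) after.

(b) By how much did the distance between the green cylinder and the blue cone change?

-0.3

They were about 6.1 units apart before and 5.8 after — 0.3 units closer together.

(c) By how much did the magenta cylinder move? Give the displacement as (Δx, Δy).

(-0.8, 1.0)

The magenta cylinder started near (2.8, 6.4) and ended near (2.0, 7.4).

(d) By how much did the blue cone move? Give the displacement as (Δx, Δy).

(-1.2, -0.2)

The blue cone started near (8.2, 6.8) and ended near (7.0, 6.6).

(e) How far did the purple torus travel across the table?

1.2

From (8.8, 5.1) to (10.0, 5.2), the purple torus covered √(1.2² + 0.1²) ≈ 1.2 units.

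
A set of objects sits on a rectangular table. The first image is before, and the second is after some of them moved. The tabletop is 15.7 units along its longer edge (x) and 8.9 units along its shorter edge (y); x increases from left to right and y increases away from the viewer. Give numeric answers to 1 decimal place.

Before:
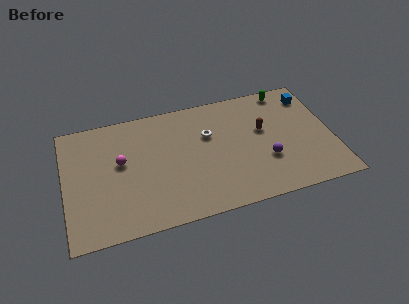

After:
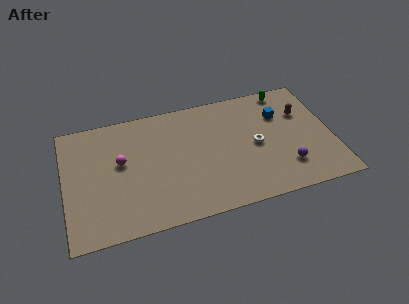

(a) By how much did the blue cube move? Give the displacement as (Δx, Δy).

(-1.9, -1.0)

From the two frames, the blue cube sits at roughly (14.7, 7.2) before and (12.8, 6.2) after.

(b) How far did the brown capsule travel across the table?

2.5

The brown capsule was near (11.7, 5.3) before and (14.1, 6.0) after, so it travelled √(2.4² + 0.7²) ≈ 2.5 units.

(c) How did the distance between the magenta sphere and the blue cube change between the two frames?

-2.0

The distance was about 11.6 in the first image and 9.6 in the second, so they moved 2.0 units closer together.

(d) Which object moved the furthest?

the white torus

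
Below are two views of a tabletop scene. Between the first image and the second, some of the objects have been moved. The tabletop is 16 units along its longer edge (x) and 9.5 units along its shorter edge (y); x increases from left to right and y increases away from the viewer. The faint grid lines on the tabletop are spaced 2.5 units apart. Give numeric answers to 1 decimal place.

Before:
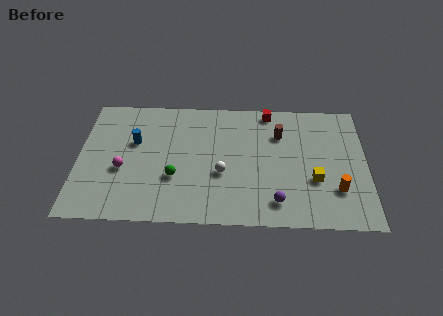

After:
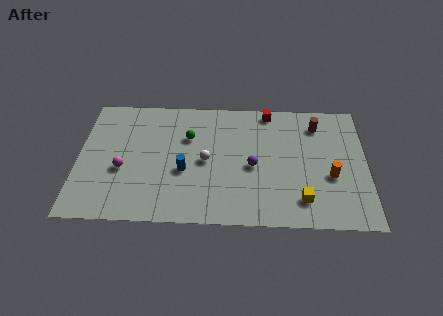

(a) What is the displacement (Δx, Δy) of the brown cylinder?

(2.1, 0.8)

From the two frames, the brown cylinder sits at roughly (11.2, 6.8) before and (13.3, 7.6) after.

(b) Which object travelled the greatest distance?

the blue cylinder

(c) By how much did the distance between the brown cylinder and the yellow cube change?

+1.9

Before: roughly 3.9 units apart; after: 5.8. That's 1.9 units further apart.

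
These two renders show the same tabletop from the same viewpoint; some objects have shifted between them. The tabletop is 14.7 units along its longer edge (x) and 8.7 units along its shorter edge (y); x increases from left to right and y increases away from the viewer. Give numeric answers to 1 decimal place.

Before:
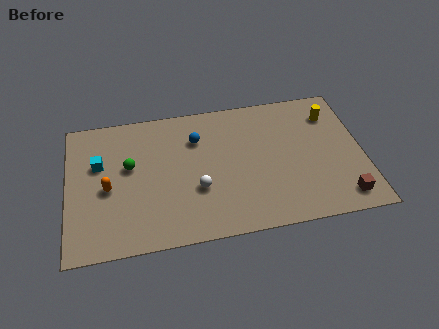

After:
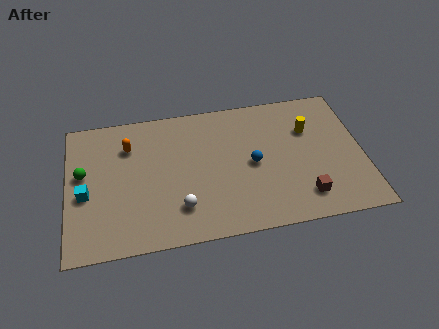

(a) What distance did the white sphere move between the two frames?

1.3

The white sphere was near (6.4, 3.1) before and (5.5, 2.1) after, so it travelled √(0.9² + 1.0²) ≈ 1.3 units.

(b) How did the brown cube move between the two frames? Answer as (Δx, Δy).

(-1.9, 0.4)

The brown cube was at about (13.5, 1.3) and moved to about (11.6, 1.7).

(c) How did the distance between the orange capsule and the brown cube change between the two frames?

-2.1

They were about 11.8 units apart before and 9.7 after — 2.1 units closer together.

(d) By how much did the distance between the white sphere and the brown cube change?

-1.2

Before: roughly 7.3 units apart; after: 6.1. That's 1.2 units closer together.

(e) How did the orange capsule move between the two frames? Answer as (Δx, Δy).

(1.1, 2.5)

From the two frames, the orange capsule sits at roughly (2.0, 3.9) before and (3.1, 6.4) after.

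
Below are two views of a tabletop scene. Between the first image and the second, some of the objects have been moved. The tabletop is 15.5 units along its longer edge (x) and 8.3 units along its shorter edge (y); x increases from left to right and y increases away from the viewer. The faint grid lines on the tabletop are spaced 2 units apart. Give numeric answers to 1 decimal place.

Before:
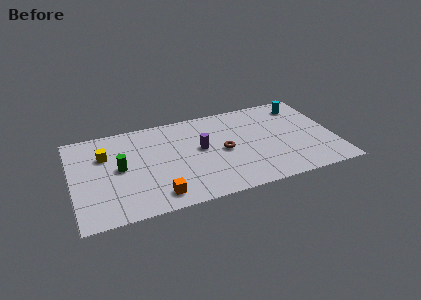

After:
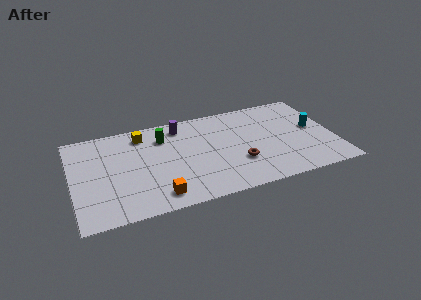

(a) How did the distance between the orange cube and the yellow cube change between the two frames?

+0.4

Before: roughly 5.2 units apart; after: 5.6. That's 0.4 units further apart.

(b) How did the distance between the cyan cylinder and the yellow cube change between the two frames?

-1.6

Before: roughly 12.0 units apart; after: 10.4. That's 1.6 units closer together.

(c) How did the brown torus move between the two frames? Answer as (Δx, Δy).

(0.8, -1.3)

The brown torus started near (8.9, 4.0) and ended near (9.7, 2.7).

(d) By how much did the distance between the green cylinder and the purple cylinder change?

-3.5

The distance was about 4.8 in the first image and 1.3 in the second, so they moved 3.5 units closer together.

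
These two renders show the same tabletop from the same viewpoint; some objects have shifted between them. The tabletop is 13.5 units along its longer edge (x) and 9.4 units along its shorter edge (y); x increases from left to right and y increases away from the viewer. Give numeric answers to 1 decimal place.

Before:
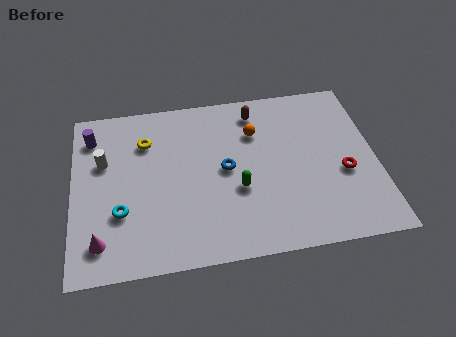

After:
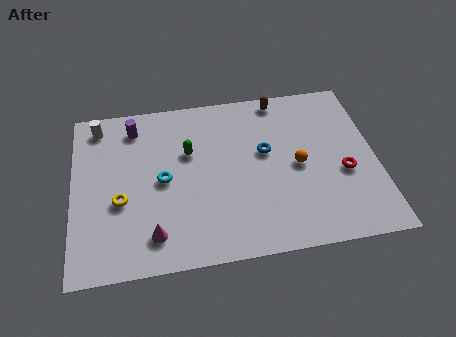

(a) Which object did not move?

the red torus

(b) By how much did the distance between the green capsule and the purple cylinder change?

-4.5

The distance was about 7.5 in the first image and 3.0 in the second, so they moved 4.5 units closer together.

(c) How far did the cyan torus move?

2.4

From (2.1, 3.1) to (4.0, 4.6), the cyan torus covered √(1.9² + 1.5²) ≈ 2.4 units.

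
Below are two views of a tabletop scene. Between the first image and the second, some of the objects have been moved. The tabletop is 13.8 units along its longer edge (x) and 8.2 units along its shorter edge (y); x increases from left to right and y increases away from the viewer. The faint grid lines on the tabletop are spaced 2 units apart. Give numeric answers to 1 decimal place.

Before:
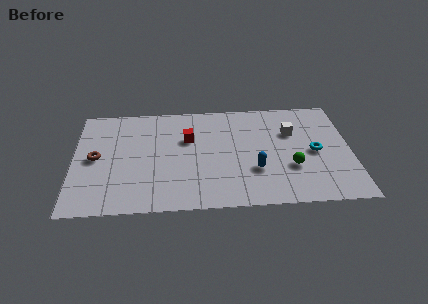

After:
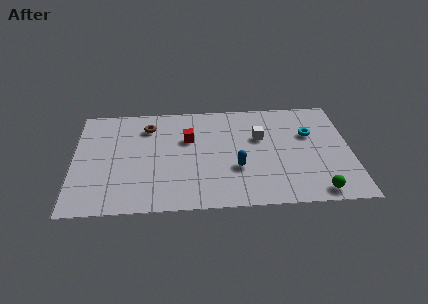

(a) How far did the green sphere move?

2.2

From (10.8, 2.8) to (12.0, 0.9), the green sphere covered √(1.2² + 1.9²) ≈ 2.2 units.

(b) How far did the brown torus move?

3.5

The brown torus moved from about (1.1, 4.1) to (3.7, 6.4), a distance of √(2.6² + 2.3²) ≈ 3.5.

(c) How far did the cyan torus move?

1.4

From (12.0, 3.9) to (11.8, 5.3), the cyan torus covered √(0.2² + 1.4²) ≈ 1.4 units.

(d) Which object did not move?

the red cube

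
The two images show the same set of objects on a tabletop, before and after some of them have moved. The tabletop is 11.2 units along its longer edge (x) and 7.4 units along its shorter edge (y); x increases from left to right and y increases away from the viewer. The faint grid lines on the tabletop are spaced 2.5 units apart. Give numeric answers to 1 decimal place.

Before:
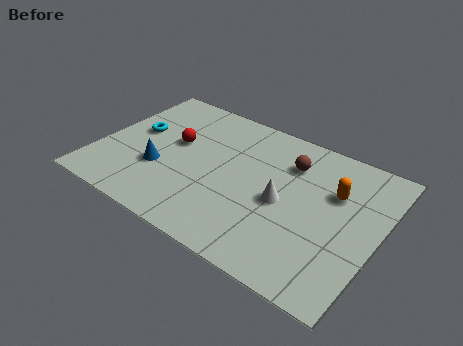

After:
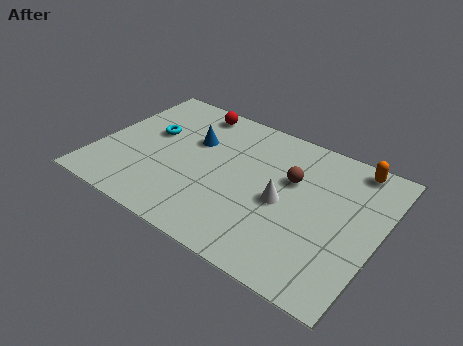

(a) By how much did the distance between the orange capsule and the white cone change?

+1.6

They were about 2.3 units apart before and 3.9 after — 1.6 units further apart.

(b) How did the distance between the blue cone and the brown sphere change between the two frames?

-1.6

They were about 5.6 units apart before and 4.0 after — 1.6 units closer together.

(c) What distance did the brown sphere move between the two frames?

0.8

The brown sphere moved from about (7.4, 5.5) to (7.6, 4.7), a distance of √(0.2² + 0.8²) ≈ 0.8.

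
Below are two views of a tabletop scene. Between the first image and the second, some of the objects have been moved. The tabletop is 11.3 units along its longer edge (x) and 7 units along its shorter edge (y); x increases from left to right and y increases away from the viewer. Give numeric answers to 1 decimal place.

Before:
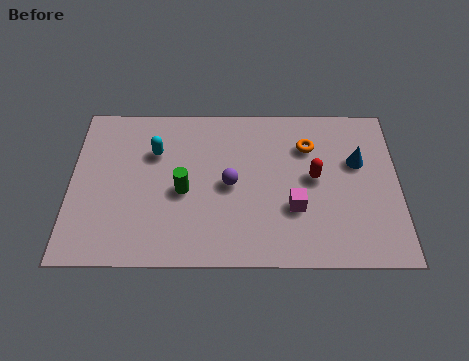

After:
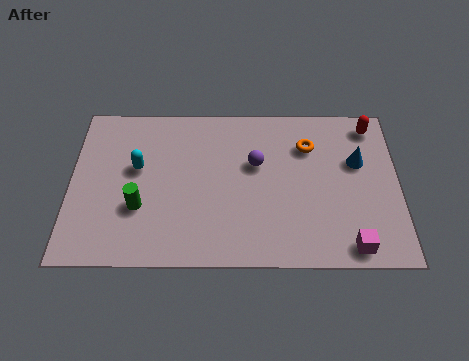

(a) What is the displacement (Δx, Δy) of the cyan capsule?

(-0.6, -0.7)

The cyan capsule started near (2.9, 4.8) and ended near (2.3, 4.1).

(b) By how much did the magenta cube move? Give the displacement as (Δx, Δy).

(1.9, -1.6)

The magenta cube started near (7.7, 2.4) and ended near (9.6, 0.8).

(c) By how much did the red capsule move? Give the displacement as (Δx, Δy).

(2.0, 2.3)

The red capsule was at about (8.4, 3.7) and moved to about (10.4, 6.0).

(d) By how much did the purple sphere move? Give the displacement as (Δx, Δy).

(0.9, 0.9)

The purple sphere started near (5.5, 3.4) and ended near (6.4, 4.3).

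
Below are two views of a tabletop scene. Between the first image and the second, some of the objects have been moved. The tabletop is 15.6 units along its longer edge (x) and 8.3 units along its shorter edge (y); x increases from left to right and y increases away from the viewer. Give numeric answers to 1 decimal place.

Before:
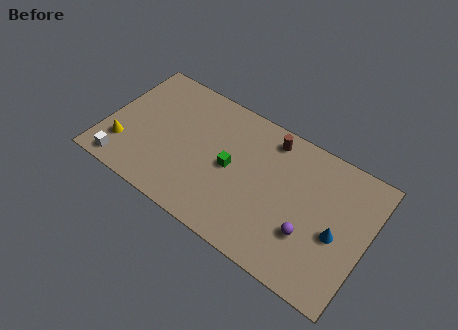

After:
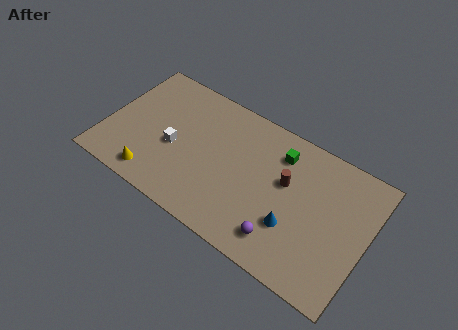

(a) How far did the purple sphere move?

1.8

From (12.4, 2.7) to (11.0, 1.6), the purple sphere covered √(1.4² + 1.1²) ≈ 1.8 units.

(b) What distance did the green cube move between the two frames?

3.5

The green cube moved from about (7.5, 4.1) to (10.1, 6.5), a distance of √(2.6² + 2.4²) ≈ 3.5.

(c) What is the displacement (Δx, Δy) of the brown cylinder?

(1.3, -2.1)

The brown cylinder started near (9.4, 7.1) and ended near (10.7, 5.0).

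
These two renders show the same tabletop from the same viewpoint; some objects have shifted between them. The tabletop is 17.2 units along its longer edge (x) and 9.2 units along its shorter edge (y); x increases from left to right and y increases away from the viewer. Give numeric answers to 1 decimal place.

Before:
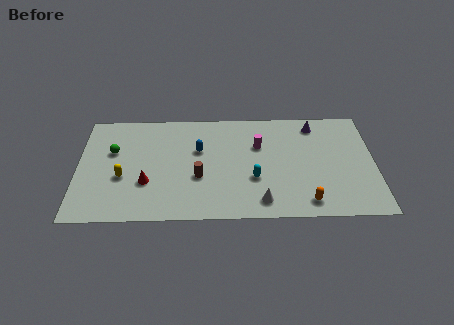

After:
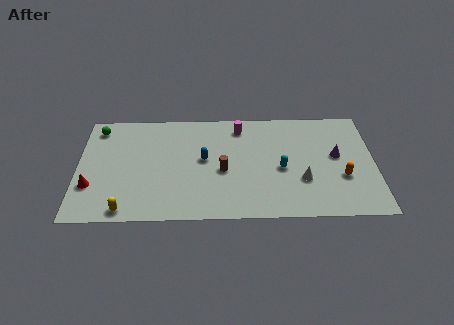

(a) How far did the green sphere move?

2.2

From (2.0, 5.8) to (1.1, 7.8), the green sphere covered √(0.9² + 2.0²) ≈ 2.2 units.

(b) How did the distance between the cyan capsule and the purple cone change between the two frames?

-2.4

They were about 5.8 units apart before and 3.4 after — 2.4 units closer together.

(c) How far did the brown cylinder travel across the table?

1.5

From (7.0, 3.5) to (8.4, 4.0), the brown cylinder covered √(1.4² + 0.5²) ≈ 1.5 units.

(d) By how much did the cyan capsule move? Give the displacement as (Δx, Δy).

(1.6, 0.8)

The cyan capsule was at about (10.2, 3.3) and moved to about (11.8, 4.1).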